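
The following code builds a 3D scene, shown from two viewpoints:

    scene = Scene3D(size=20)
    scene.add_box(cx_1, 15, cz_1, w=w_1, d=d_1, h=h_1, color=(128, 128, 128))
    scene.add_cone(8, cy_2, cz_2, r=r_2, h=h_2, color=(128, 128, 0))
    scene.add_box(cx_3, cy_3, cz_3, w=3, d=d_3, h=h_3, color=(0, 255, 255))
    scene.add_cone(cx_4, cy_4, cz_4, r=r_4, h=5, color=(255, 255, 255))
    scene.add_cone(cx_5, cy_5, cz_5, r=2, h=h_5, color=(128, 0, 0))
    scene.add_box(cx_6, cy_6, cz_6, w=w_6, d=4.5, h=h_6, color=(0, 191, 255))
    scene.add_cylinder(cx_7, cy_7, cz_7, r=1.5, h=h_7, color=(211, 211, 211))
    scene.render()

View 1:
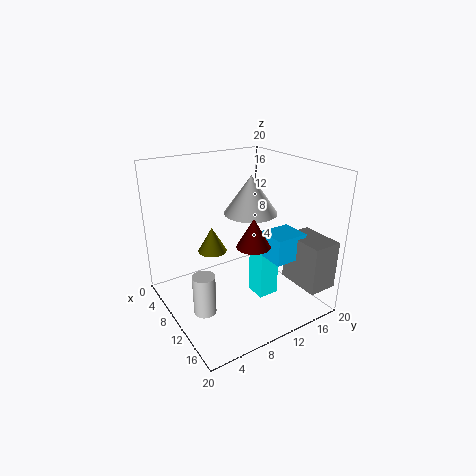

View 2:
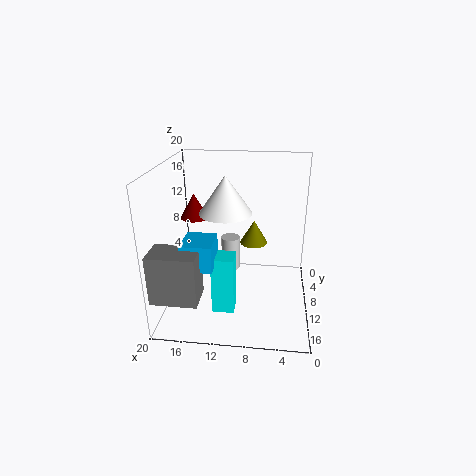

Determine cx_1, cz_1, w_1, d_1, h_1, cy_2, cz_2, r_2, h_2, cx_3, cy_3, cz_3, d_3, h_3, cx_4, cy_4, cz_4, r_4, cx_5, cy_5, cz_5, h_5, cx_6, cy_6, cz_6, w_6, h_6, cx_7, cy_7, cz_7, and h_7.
cx_1 = 14, cz_1 = 4.5, w_1 = 6, d_1 = 4, h_1 = 6.5, cy_2 = 7, cz_2 = 8, r_2 = 2, h_2 = 3.5, cx_3 = 10, cy_3 = 12, cz_3 = 1, d_3 = 3, h_3 = 8, cx_4 = 11.5, cy_4 = 11, cz_4 = 14, r_4 = 3.5, cx_5 = 16.5, cy_5 = 8, cz_5 = 12, h_5 = 3.5, cx_6 = 12.5, cy_6 = 12, cz_6 = 8, w_6 = 4, h_6 = 3.5, cx_7 = 12, cy_7 = 3.5, cz_7 = 1.5, h_7 = 5.5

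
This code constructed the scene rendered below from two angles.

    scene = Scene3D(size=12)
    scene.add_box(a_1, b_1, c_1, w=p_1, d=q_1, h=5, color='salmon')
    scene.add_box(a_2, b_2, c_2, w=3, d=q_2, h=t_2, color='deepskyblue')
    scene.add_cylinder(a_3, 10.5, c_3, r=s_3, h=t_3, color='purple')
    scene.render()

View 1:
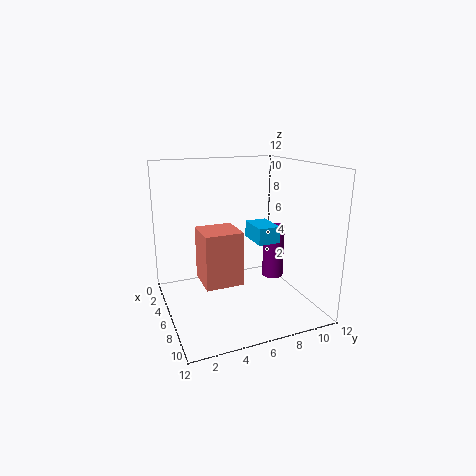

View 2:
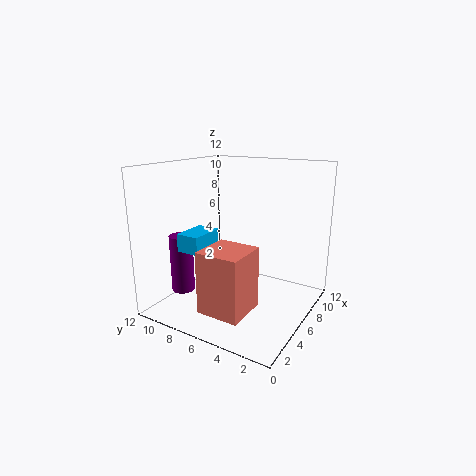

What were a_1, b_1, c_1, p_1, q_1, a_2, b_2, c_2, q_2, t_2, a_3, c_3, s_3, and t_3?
a_1 = 1.5
b_1 = 3.5
c_1 = 1
p_1 = 3.5
q_1 = 3.5
a_2 = 3
b_2 = 8
c_2 = 5
q_2 = 2
t_2 = 1.5
a_3 = 4
c_3 = 1
s_3 = 1
t_3 = 5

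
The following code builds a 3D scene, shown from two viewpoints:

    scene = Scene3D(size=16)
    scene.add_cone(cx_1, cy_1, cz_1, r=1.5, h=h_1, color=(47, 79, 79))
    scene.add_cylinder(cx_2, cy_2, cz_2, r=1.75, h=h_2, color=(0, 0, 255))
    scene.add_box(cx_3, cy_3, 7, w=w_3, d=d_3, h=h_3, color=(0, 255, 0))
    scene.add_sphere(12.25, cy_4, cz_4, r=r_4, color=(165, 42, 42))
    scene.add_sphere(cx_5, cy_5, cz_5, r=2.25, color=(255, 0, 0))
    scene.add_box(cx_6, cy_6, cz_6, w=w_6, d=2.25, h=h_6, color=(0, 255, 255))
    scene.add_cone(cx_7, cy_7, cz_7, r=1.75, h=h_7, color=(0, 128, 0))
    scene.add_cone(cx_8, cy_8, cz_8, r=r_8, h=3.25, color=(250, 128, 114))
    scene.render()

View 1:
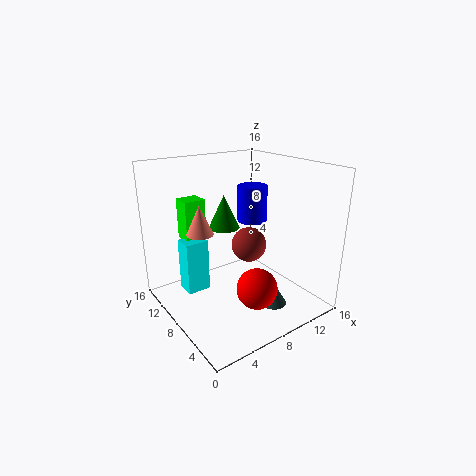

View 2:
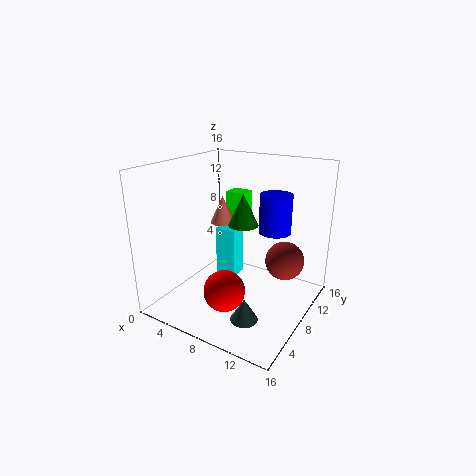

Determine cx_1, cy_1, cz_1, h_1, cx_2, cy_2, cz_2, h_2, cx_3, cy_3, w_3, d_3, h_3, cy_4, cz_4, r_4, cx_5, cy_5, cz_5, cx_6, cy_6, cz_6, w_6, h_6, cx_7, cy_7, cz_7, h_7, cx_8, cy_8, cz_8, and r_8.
cx_1 = 10.75, cy_1 = 4.75, cz_1 = 0.25, h_1 = 2.5, cx_2 = 11.5, cy_2 = 10, cz_2 = 8.75, h_2 = 4.25, cx_3 = 3.75, cy_3 = 12, w_3 = 2.5, d_3 = 2.25, h_3 = 4.75, cy_4 = 11.5, cz_4 = 4.75, r_4 = 2.25, cx_5 = 8.25, cy_5 = 4.75, cz_5 = 3, cx_6 = 3, cy_6 = 10.75, cz_6 = 1, w_6 = 2.75, h_6 = 6.25, cx_7 = 7.5, cy_7 = 10, cz_7 = 8.75, h_7 = 3.75, cx_8 = 4.5, cy_8 = 10.25, cz_8 = 8.5, r_8 = 1.5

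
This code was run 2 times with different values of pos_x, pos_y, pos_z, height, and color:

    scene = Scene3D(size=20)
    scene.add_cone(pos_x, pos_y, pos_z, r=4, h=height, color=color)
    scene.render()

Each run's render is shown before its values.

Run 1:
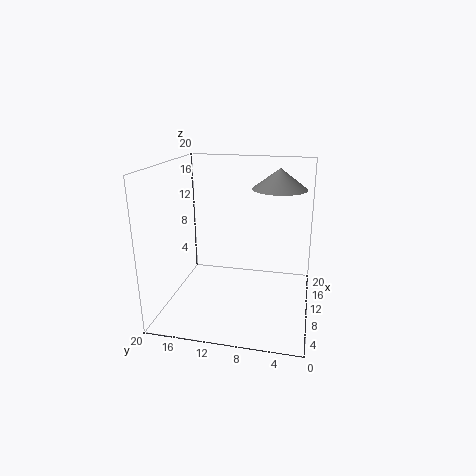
pos_x = 15, pos_y = 5, pos_z = 16, height = 3, color = 'gray'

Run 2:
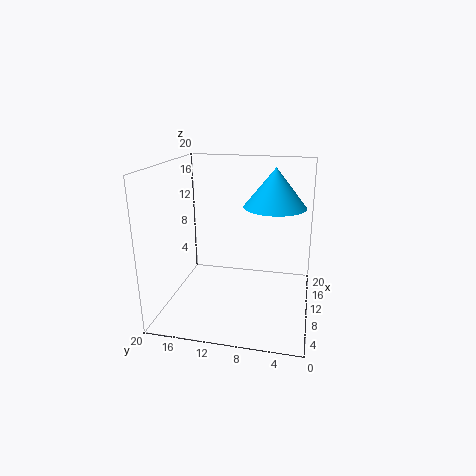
pos_x = 9, pos_y = 5, pos_z = 15, height = 5, color = 'deepskyblue'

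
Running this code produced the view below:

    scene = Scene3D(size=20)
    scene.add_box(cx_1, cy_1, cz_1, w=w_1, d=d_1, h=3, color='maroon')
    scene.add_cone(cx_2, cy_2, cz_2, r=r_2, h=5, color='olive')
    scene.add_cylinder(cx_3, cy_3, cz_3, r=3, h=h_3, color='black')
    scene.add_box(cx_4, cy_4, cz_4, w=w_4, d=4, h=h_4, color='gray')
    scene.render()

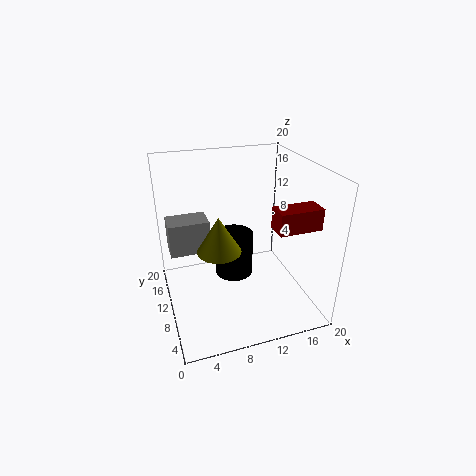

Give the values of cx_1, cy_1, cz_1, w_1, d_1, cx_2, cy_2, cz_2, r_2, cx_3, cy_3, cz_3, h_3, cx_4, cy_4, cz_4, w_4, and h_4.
cx_1 = 14
cy_1 = 5
cz_1 = 12
w_1 = 6
d_1 = 3
cx_2 = 7
cy_2 = 9
cz_2 = 9
r_2 = 3
cx_3 = 11
cy_3 = 15
cz_3 = 1
h_3 = 7
cx_4 = 1
cy_4 = 14
cz_4 = 6
w_4 = 6
h_4 = 5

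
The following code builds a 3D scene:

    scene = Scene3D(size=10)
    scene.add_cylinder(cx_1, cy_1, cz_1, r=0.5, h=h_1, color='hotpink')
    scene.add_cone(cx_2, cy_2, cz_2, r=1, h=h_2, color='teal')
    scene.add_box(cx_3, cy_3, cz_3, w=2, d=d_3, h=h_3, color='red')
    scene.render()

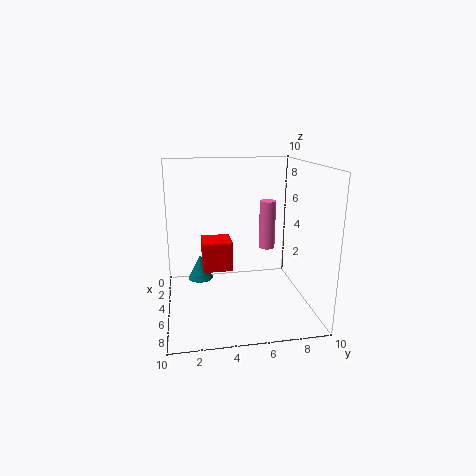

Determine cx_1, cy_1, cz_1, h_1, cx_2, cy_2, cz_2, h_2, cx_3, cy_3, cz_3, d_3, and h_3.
cx_1 = 7, cy_1 = 6.5, cz_1 = 5, h_1 = 3, cx_2 = 1.5, cy_2 = 2.5, cz_2 = 0.5, h_2 = 2, cx_3 = 4, cy_3 = 2.5, cz_3 = 3, d_3 = 2, h_3 = 2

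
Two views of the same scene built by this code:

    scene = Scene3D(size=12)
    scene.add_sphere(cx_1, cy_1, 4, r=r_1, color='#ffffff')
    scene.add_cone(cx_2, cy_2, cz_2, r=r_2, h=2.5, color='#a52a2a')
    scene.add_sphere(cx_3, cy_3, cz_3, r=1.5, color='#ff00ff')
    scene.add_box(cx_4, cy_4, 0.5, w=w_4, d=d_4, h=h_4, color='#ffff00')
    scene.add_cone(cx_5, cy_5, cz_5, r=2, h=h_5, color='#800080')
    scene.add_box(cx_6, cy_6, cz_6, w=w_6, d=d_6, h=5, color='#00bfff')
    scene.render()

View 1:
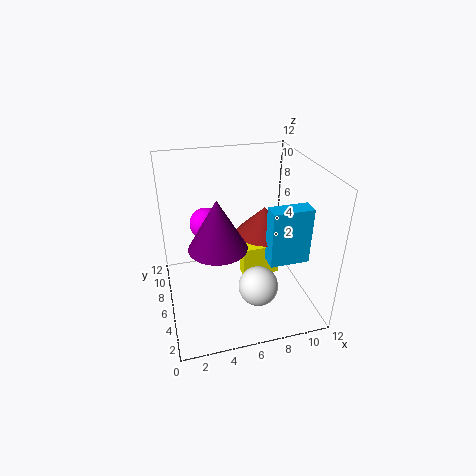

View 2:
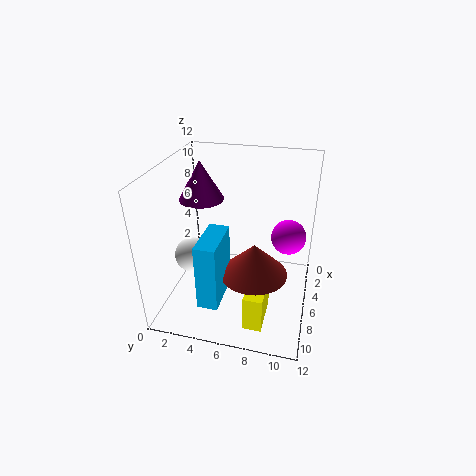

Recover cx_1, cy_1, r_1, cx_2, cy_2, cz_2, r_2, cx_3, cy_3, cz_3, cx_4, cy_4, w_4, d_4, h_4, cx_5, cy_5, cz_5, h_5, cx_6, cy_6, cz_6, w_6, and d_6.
cx_1 = 6.5; cy_1 = 2; r_1 = 1.5; cx_2 = 9; cy_2 = 8; cz_2 = 5; r_2 = 2.5; cx_3 = 4; cy_3 = 10; cz_3 = 5.5; cx_4 = 7; cy_4 = 7.5; w_4 = 3.5; d_4 = 1.5; h_4 = 3; cx_5 = 3.5; cy_5 = 2; cz_5 = 8; h_5 = 3.5; cx_6 = 8.5; cy_6 = 4.5; cz_6 = 3.5; w_6 = 3.5; d_6 = 1.5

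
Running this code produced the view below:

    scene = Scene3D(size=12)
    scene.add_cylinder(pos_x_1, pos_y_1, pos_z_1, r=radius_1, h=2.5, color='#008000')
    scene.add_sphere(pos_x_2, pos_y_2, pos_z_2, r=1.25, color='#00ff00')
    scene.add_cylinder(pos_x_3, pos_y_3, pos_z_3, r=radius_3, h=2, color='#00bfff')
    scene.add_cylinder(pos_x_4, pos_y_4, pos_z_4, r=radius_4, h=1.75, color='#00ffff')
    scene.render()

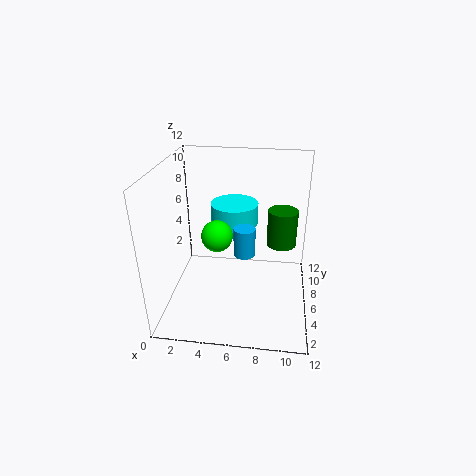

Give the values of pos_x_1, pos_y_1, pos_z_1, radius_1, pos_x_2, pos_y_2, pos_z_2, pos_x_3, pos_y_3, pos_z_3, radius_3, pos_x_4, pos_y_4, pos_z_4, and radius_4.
pos_x_1 = 9.5
pos_y_1 = 2.5
pos_z_1 = 7.75
radius_1 = 1
pos_x_2 = 4.5
pos_y_2 = 4.75
pos_z_2 = 6.75
pos_x_3 = 7
pos_y_3 = 2
pos_z_3 = 7
radius_3 = 0.75
pos_x_4 = 5.5
pos_y_4 = 7.5
pos_z_4 = 6.75
radius_4 = 2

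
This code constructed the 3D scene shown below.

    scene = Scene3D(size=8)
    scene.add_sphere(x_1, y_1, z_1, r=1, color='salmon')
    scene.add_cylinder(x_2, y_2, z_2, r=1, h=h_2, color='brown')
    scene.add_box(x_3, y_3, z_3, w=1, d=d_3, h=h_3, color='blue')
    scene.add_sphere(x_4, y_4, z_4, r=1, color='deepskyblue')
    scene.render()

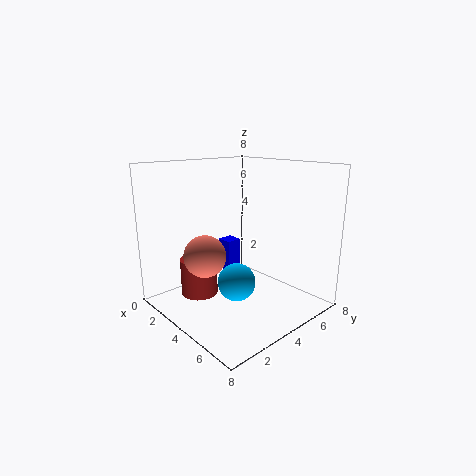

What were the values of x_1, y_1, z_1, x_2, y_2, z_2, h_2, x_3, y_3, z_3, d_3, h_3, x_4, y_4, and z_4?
x_1 = 5; y_1 = 1; z_1 = 4; x_2 = 3; y_2 = 2; z_2 = 1; h_2 = 2; x_3 = 1; y_3 = 5; z_3 = 1; d_3 = 1; h_3 = 2; x_4 = 5; y_4 = 3; z_4 = 2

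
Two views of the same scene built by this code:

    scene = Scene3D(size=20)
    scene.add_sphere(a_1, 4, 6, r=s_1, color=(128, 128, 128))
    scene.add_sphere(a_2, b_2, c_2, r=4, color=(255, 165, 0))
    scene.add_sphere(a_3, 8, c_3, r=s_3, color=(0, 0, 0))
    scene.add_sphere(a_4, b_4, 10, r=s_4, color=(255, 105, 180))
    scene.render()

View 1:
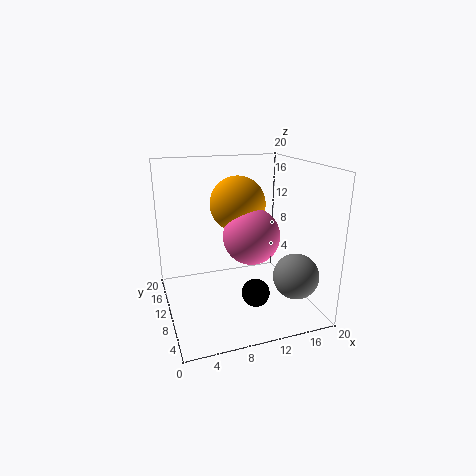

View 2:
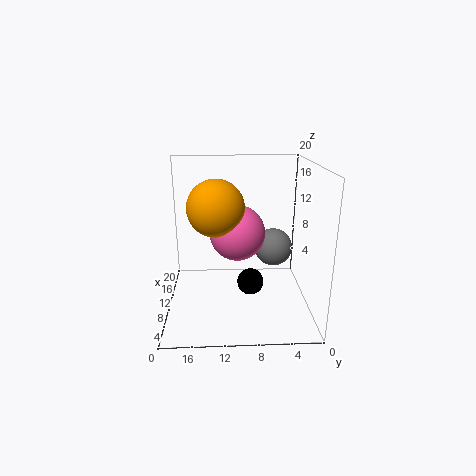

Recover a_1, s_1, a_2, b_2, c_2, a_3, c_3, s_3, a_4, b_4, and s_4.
a_1 = 16, s_1 = 3, a_2 = 11, b_2 = 13, c_2 = 14, a_3 = 12, c_3 = 2, s_3 = 2, a_4 = 12, b_4 = 10, s_4 = 4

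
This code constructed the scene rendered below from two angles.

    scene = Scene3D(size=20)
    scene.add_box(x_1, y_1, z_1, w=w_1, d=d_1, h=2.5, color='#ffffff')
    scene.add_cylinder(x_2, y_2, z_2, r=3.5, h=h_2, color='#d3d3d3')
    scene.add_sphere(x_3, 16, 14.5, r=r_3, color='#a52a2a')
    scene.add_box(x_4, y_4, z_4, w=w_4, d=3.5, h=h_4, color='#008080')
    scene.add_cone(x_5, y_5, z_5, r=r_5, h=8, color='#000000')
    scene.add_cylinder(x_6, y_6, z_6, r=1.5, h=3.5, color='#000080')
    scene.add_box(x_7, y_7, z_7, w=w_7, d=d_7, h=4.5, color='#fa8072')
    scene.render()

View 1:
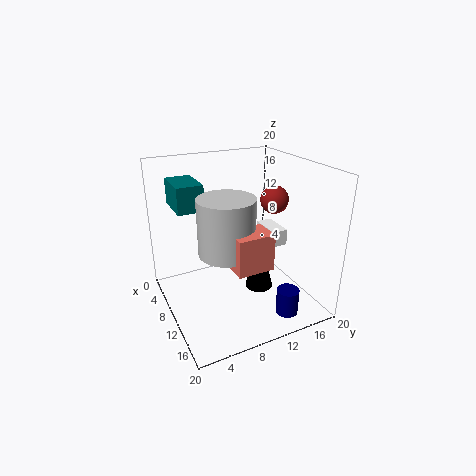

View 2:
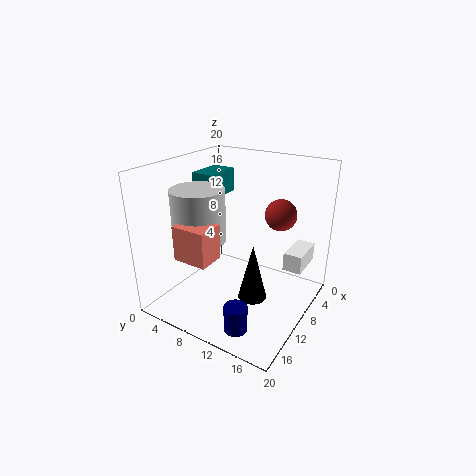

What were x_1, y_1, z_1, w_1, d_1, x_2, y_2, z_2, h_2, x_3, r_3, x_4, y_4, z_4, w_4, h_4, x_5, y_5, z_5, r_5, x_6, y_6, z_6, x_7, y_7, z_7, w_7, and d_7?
x_1 = 4; y_1 = 16.5; z_1 = 6.5; w_1 = 5; d_1 = 2.5; x_2 = 14; y_2 = 6.5; z_2 = 10.5; h_2 = 7; x_3 = 9.5; r_3 = 2; x_4 = 4; y_4 = 2; z_4 = 14.5; w_4 = 5.5; h_4 = 3.5; x_5 = 11; y_5 = 13; z_5 = 2; r_5 = 2; x_6 = 17; y_6 = 14; z_6 = 1; x_7 = 15; y_7 = 6; z_7 = 9.5; w_7 = 3.5; d_7 = 4.5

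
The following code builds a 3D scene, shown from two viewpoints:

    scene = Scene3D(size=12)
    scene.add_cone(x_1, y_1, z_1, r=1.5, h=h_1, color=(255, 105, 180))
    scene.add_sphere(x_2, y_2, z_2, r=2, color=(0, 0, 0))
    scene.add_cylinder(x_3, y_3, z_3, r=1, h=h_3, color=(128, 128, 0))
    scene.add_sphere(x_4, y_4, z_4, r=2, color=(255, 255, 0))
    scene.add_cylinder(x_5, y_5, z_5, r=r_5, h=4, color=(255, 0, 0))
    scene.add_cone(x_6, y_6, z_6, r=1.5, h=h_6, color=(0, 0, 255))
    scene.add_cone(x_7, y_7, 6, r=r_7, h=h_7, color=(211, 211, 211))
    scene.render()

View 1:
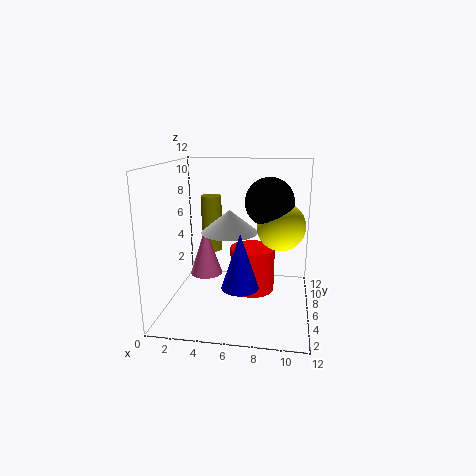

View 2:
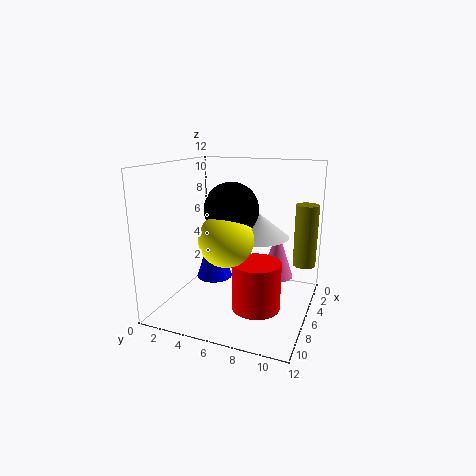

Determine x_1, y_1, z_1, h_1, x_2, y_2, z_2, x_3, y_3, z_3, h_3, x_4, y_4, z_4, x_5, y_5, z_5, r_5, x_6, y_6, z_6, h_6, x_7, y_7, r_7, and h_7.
x_1 = 2.5, y_1 = 8.5, z_1 = 1.5, h_1 = 4.5, x_2 = 8.5, y_2 = 6.5, z_2 = 9, x_3 = 2.5, y_3 = 11, z_3 = 3, h_3 = 5.5, x_4 = 9.5, y_4 = 6.5, z_4 = 7, x_5 = 7, y_5 = 8, z_5 = 0.5, r_5 = 2, x_6 = 6.5, y_6 = 4, z_6 = 2.5, h_6 = 4.5, x_7 = 5, y_7 = 7.5, r_7 = 2.5, h_7 = 2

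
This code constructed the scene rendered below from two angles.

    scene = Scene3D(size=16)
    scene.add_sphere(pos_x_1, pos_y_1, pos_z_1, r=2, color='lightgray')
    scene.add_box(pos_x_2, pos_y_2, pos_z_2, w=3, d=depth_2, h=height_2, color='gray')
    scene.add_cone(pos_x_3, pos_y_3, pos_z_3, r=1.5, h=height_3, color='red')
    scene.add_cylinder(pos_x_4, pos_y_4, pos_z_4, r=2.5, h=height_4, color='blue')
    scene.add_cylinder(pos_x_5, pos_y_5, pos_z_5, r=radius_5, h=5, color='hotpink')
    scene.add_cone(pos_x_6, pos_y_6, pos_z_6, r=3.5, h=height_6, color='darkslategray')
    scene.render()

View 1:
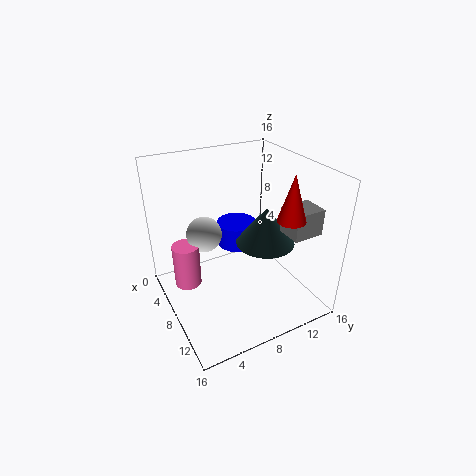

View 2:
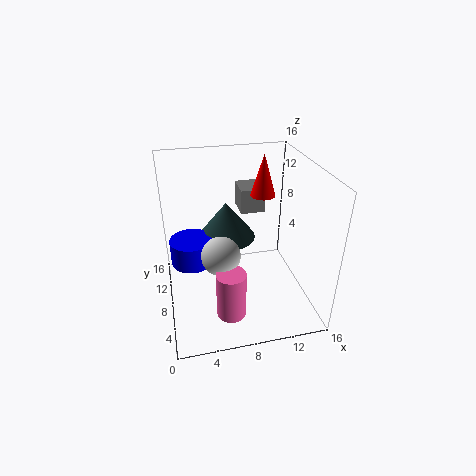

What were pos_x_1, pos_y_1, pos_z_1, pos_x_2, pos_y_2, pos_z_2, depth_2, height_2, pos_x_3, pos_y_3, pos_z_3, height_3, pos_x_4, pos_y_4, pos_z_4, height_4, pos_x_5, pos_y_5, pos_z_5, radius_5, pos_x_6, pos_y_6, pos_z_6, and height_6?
pos_x_1 = 5.5; pos_y_1 = 5; pos_z_1 = 8; pos_x_2 = 9.5; pos_y_2 = 12.5; pos_z_2 = 8.5; depth_2 = 3.5; height_2 = 3; pos_x_3 = 12; pos_y_3 = 12; pos_z_3 = 11; height_3 = 5; pos_x_4 = 3; pos_y_4 = 10.5; pos_z_4 = 4; height_4 = 3; pos_x_5 = 6; pos_y_5 = 2.5; pos_z_5 = 2.5; radius_5 = 1.5; pos_x_6 = 7.5; pos_y_6 = 12; pos_z_6 = 6; height_6 = 4.5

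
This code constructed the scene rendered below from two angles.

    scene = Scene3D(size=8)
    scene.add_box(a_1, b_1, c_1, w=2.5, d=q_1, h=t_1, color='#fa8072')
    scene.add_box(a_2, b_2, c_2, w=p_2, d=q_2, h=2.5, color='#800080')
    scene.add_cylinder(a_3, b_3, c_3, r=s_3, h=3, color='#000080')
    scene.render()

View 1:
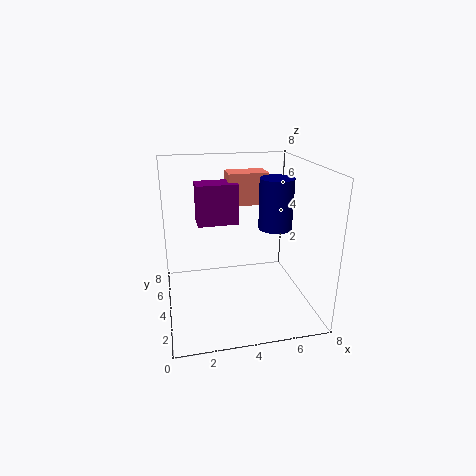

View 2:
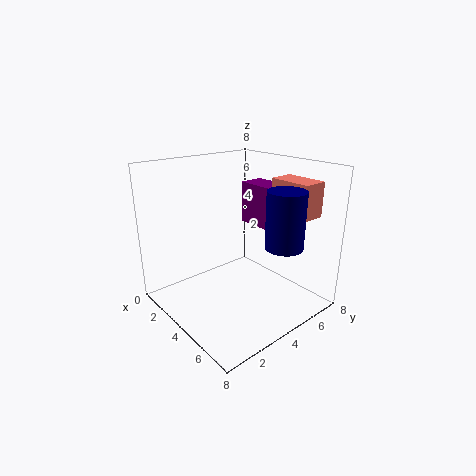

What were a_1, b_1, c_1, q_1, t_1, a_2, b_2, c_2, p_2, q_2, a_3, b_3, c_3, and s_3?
a_1 = 4; b_1 = 6.5; c_1 = 5; q_1 = 1.5; t_1 = 2; a_2 = 2; b_2 = 6; c_2 = 4; p_2 = 2.5; q_2 = 1.5; a_3 = 6.5; b_3 = 5; c_3 = 4; s_3 = 1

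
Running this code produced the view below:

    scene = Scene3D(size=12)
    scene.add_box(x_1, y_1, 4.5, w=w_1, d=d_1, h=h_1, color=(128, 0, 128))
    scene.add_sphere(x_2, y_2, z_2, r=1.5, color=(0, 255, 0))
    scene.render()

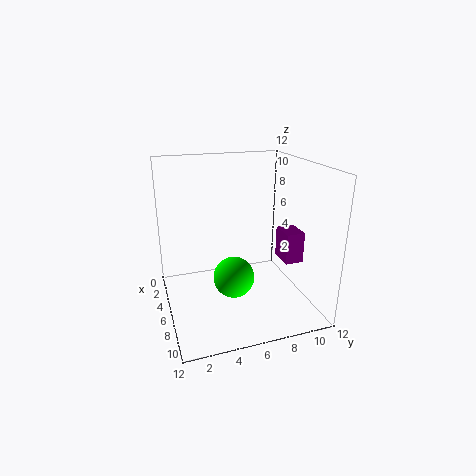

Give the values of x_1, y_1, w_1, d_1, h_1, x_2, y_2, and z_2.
x_1 = 7; y_1 = 9; w_1 = 2; d_1 = 1.5; h_1 = 2.5; x_2 = 9.5; y_2 = 4.5; z_2 = 4.5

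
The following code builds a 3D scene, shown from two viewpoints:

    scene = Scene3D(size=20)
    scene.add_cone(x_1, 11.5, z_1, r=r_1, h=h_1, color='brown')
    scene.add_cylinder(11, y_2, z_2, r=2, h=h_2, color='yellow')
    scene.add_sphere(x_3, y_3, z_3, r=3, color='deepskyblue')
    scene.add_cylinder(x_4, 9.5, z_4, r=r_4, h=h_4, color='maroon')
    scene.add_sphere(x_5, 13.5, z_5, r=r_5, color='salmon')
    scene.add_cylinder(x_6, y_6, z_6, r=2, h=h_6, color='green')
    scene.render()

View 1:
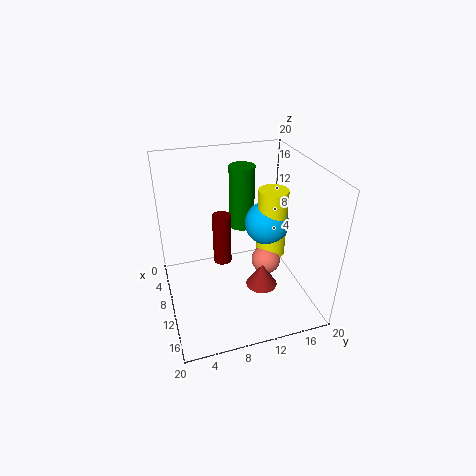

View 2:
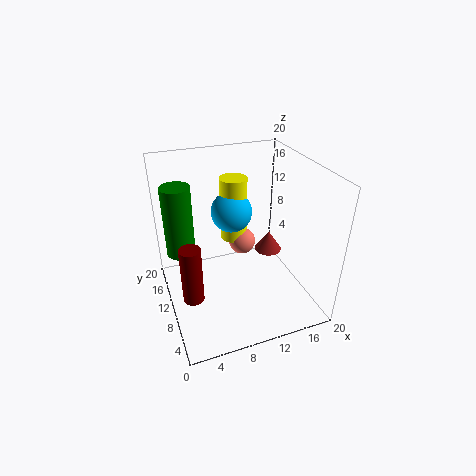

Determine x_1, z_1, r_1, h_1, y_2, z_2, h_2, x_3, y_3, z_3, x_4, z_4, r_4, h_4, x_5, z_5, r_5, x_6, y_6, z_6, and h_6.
x_1 = 15.5, z_1 = 6, r_1 = 2, h_1 = 3, y_2 = 14.5, z_2 = 7.5, h_2 = 9.5, x_3 = 10.5, y_3 = 14, z_3 = 12, x_4 = 3, z_4 = 1.5, r_4 = 1.5, h_4 = 8.5, x_5 = 12, z_5 = 7, r_5 = 2, x_6 = 2.5, y_6 = 13, z_6 = 7.5, h_6 = 10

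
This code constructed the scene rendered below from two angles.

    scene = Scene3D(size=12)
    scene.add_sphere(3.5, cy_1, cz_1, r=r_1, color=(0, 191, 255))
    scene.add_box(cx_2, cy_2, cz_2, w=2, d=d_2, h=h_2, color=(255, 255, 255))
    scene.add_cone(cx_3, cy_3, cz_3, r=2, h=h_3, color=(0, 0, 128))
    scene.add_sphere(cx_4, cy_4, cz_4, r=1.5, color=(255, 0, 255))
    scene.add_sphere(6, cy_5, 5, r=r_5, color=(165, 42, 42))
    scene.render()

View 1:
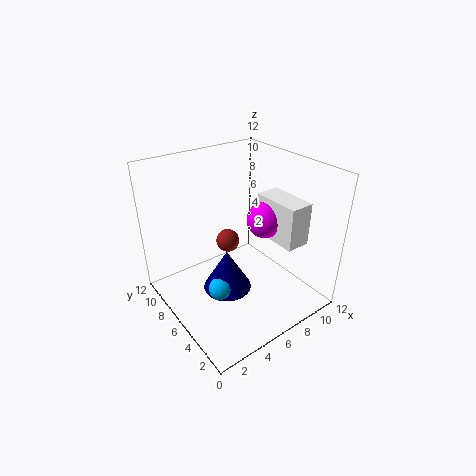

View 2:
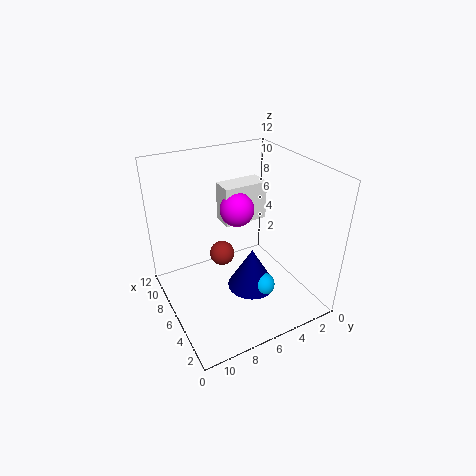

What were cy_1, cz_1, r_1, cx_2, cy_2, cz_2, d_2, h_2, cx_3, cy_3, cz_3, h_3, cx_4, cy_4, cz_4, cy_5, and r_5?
cy_1 = 5, cz_1 = 2.5, r_1 = 1, cx_2 = 8, cy_2 = 2, cz_2 = 6, d_2 = 4, h_2 = 3.5, cx_3 = 4.5, cy_3 = 5.5, cz_3 = 2, h_3 = 3.5, cx_4 = 8, cy_4 = 5, cz_4 = 7.5, cy_5 = 7.5, r_5 = 1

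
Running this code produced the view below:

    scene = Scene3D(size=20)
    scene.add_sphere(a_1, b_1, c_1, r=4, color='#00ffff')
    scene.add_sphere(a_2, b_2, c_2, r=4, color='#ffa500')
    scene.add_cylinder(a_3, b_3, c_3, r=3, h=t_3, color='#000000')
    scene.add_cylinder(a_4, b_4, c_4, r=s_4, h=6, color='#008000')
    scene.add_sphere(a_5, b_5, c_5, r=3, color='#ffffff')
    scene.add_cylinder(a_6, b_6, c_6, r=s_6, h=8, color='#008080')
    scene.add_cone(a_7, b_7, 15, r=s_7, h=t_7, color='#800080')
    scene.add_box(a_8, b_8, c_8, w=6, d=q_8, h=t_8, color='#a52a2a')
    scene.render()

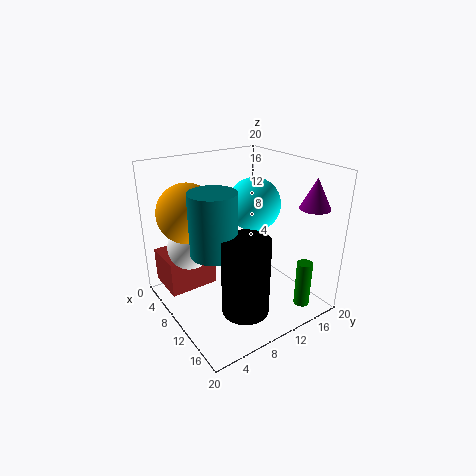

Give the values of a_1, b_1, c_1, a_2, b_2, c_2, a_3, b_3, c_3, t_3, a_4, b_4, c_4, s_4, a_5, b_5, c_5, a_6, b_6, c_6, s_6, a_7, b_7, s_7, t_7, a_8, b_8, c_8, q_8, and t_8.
a_1 = 7; b_1 = 15; c_1 = 13; a_2 = 7; b_2 = 4; c_2 = 14; a_3 = 16; b_3 = 7; c_3 = 3; t_3 = 10; a_4 = 19; b_4 = 14; c_4 = 3; s_4 = 1; a_5 = 7; b_5 = 4; c_5 = 9; a_6 = 12; b_6 = 5; c_6 = 10; s_6 = 3; a_7 = 17; b_7 = 17; s_7 = 2; t_7 = 4; a_8 = 1; b_8 = 1; c_8 = 2; q_8 = 7; t_8 = 5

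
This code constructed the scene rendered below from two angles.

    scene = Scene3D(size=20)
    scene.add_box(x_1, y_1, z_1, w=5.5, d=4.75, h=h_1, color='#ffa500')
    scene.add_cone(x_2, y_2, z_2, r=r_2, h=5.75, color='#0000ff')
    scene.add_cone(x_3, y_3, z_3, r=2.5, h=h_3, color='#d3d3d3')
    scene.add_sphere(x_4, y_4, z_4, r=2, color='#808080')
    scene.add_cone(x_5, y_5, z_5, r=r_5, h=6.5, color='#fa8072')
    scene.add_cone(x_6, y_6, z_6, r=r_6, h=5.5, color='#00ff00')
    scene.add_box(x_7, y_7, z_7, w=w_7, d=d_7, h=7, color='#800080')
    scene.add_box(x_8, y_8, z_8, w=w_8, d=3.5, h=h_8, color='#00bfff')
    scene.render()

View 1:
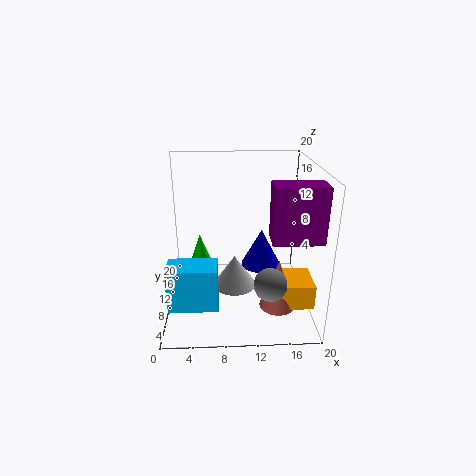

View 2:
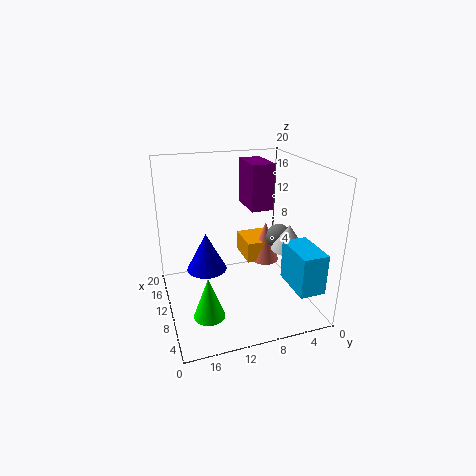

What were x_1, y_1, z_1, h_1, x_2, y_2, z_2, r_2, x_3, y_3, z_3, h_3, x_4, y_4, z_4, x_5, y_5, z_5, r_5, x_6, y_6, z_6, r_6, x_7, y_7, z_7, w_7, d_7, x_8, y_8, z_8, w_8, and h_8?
x_1 = 13.75; y_1 = 2.25; z_1 = 3.5; h_1 = 3.25; x_2 = 13.75; y_2 = 13.75; z_2 = 3.75; r_2 = 3; x_3 = 9.25; y_3 = 2.5; z_3 = 7.5; h_3 = 3.75; x_4 = 13.5; y_4 = 2; z_4 = 7.5; x_5 = 14.75; y_5 = 3.75; z_5 = 3.25; r_5 = 2.25; x_6 = 4.25; y_6 = 15.75; z_6 = 2.5; r_6 = 2; x_7 = 13.75; y_7 = 3; z_7 = 12; w_7 = 6.25; d_7 = 3.5; x_8 = 1.25; y_8 = 1; z_8 = 4.5; w_8 = 6; h_8 = 5.5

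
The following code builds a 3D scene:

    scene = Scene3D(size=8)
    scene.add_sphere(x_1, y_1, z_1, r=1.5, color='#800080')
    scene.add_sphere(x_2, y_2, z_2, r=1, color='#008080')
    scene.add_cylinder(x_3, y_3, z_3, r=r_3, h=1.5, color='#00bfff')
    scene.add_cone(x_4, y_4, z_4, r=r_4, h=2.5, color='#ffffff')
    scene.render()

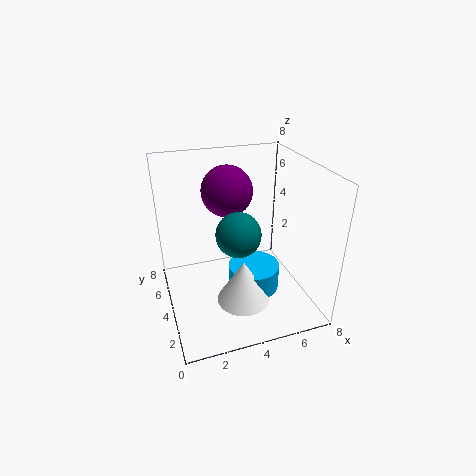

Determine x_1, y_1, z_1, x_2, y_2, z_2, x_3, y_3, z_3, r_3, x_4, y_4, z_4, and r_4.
x_1 = 4; y_1 = 6; z_1 = 6; x_2 = 3; y_2 = 1; z_2 = 6; x_3 = 5; y_3 = 4; z_3 = 0.5; r_3 = 1.5; x_4 = 4; y_4 = 3; z_4 = 0.5; r_4 = 1.5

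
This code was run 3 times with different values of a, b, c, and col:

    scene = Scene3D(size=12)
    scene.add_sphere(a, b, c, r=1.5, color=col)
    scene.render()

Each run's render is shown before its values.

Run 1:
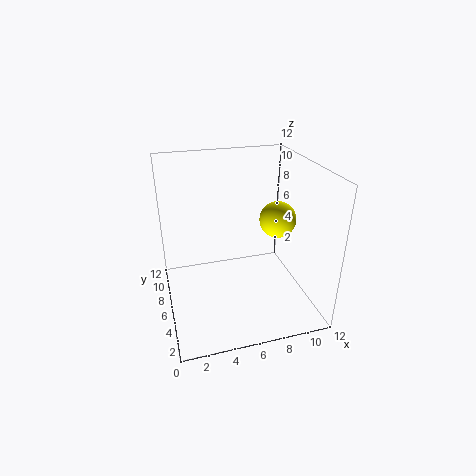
a = 9.25, b = 5.5, c = 7.5, col = 'yellow'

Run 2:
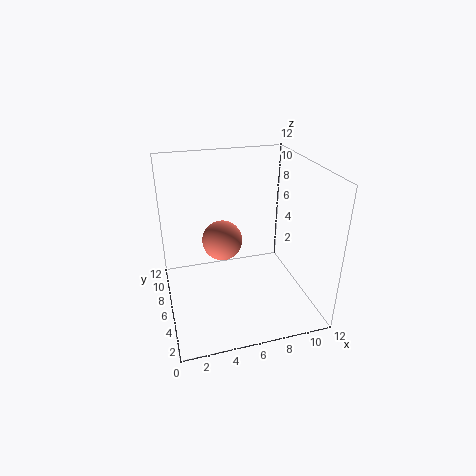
a = 4.25, b = 4.25, c = 7, col = 'salmon'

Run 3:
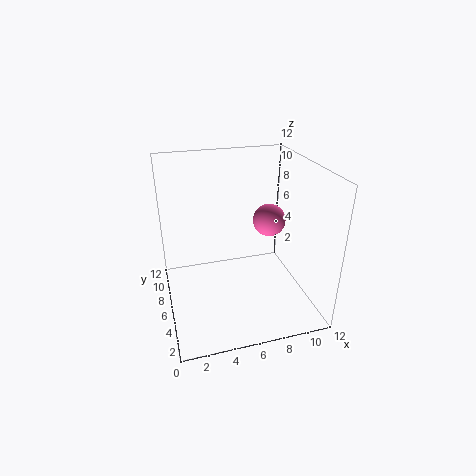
a = 9.75, b = 8.5, c = 6, col = 'hotpink'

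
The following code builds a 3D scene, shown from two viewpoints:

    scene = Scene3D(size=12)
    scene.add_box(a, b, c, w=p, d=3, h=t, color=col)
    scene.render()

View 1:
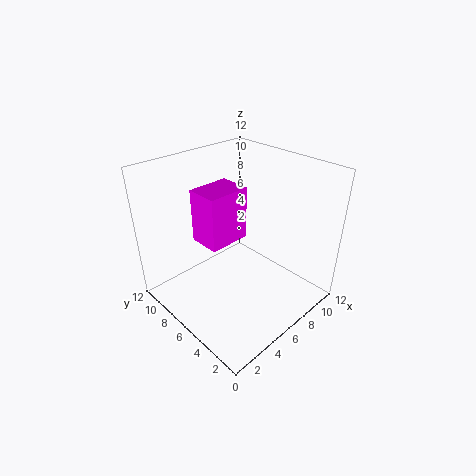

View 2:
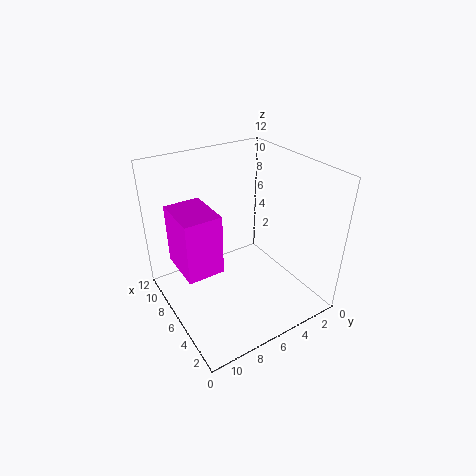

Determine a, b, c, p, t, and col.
a = 5; b = 8; c = 4; p = 4; t = 5; col = 'magenta'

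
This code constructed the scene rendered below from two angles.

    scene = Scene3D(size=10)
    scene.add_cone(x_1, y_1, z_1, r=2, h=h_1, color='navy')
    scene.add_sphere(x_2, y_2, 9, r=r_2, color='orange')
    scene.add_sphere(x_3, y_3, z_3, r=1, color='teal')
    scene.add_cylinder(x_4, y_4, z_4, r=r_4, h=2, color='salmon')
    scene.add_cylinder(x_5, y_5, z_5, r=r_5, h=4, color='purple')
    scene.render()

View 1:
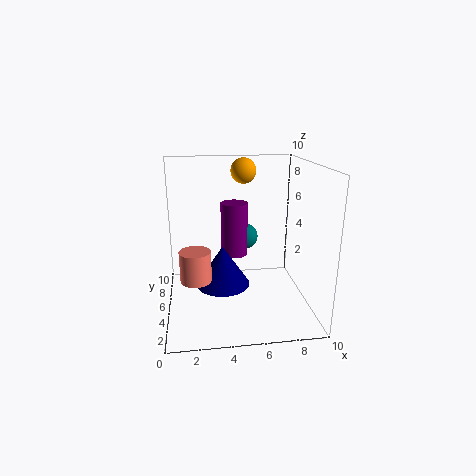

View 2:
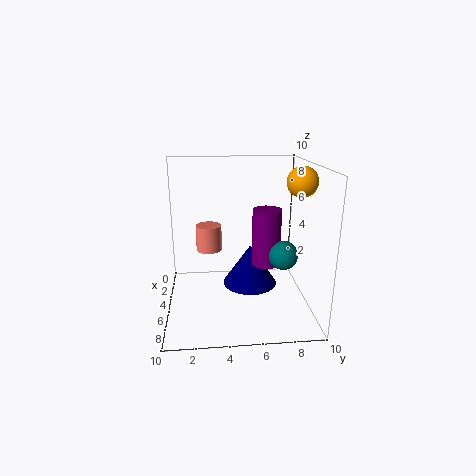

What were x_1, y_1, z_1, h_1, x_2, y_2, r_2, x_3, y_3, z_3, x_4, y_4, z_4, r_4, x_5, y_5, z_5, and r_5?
x_1 = 4; y_1 = 6; z_1 = 1; h_1 = 3; x_2 = 6; y_2 = 9; r_2 = 1; x_3 = 6; y_3 = 8; z_3 = 4; x_4 = 2; y_4 = 3; z_4 = 3; r_4 = 1; x_5 = 5; y_5 = 7; z_5 = 3; r_5 = 1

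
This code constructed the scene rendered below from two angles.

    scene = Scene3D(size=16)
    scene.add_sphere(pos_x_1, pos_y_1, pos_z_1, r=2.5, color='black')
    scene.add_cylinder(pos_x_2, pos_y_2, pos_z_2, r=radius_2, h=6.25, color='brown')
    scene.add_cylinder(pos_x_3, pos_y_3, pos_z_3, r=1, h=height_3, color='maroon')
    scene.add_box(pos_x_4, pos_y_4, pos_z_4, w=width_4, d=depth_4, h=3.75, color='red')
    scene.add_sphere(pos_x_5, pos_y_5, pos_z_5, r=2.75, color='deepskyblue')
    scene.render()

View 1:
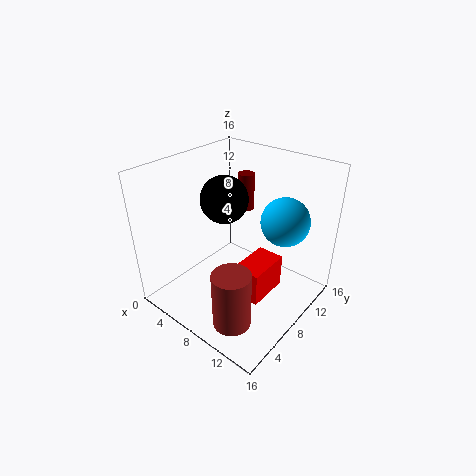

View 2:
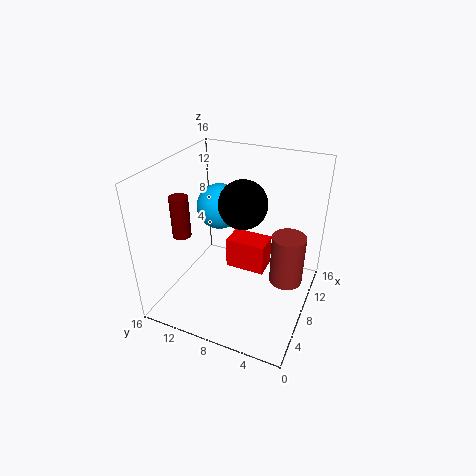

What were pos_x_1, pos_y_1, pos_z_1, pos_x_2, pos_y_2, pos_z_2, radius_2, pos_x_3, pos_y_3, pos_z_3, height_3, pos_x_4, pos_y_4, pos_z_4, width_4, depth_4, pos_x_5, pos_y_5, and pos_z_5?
pos_x_1 = 7, pos_y_1 = 7, pos_z_1 = 12.75, pos_x_2 = 11.25, pos_y_2 = 3, pos_z_2 = 1.25, radius_2 = 2, pos_x_3 = 5, pos_y_3 = 13.25, pos_z_3 = 8.75, height_3 = 4.5, pos_x_4 = 9.5, pos_y_4 = 5.5, pos_z_4 = 2.5, width_4 = 3, depth_4 = 4.75, pos_x_5 = 11.5, pos_y_5 = 12, pos_z_5 = 9.5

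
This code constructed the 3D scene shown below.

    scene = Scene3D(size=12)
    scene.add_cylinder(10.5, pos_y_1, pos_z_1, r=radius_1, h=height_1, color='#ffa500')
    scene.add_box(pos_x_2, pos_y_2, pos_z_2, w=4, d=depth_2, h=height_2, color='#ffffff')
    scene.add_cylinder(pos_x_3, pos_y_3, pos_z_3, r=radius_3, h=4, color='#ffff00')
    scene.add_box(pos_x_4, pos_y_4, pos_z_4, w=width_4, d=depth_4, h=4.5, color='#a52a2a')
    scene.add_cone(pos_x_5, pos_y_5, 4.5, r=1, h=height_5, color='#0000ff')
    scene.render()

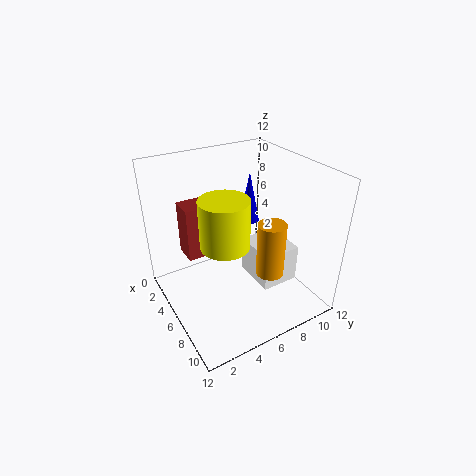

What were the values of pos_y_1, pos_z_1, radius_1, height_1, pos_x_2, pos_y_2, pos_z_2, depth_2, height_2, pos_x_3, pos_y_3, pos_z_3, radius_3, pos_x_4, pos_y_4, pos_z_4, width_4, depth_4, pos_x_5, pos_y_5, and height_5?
pos_y_1 = 6
pos_z_1 = 5.5
radius_1 = 1
height_1 = 4
pos_x_2 = 3.5
pos_y_2 = 8
pos_z_2 = 0.5
depth_2 = 3.5
height_2 = 3.5
pos_x_3 = 6.5
pos_y_3 = 4.5
pos_z_3 = 6
radius_3 = 2
pos_x_4 = 3
pos_y_4 = 2
pos_z_4 = 4.5
width_4 = 2
depth_4 = 2.5
pos_x_5 = 1.5
pos_y_5 = 10
height_5 = 5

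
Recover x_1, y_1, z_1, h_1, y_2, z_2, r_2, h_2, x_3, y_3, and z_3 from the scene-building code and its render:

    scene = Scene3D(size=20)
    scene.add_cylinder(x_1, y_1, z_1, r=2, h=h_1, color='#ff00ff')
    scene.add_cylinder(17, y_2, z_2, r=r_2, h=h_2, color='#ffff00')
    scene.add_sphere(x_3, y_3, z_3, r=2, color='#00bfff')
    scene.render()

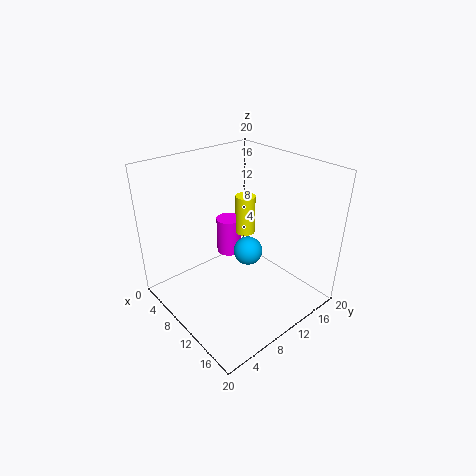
x_1 = 3
y_1 = 14
z_1 = 3
h_1 = 6
y_2 = 5
z_2 = 16
r_2 = 1
h_2 = 4
x_3 = 11
y_3 = 11
z_3 = 8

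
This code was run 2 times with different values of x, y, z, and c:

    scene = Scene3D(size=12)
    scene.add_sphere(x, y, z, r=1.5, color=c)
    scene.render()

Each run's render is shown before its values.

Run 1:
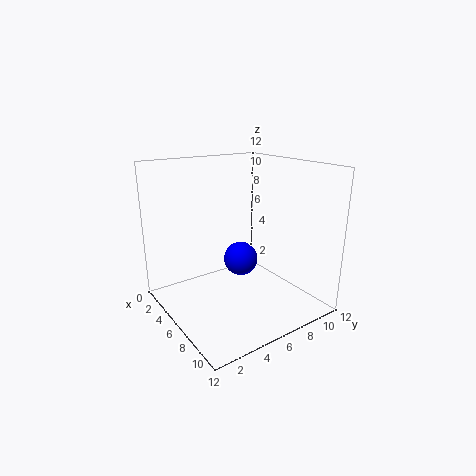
x = 5; y = 7; z = 3.5; c = 'blue'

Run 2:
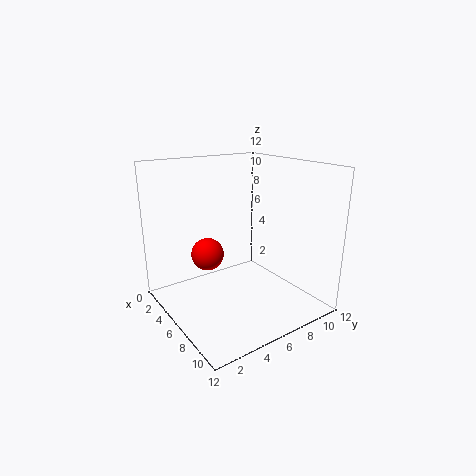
x = 2.5; y = 5; z = 3.5; c = 'red'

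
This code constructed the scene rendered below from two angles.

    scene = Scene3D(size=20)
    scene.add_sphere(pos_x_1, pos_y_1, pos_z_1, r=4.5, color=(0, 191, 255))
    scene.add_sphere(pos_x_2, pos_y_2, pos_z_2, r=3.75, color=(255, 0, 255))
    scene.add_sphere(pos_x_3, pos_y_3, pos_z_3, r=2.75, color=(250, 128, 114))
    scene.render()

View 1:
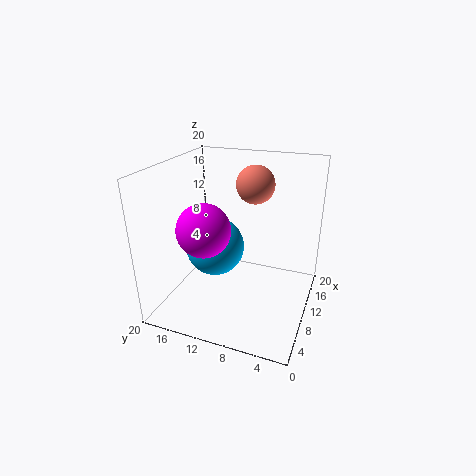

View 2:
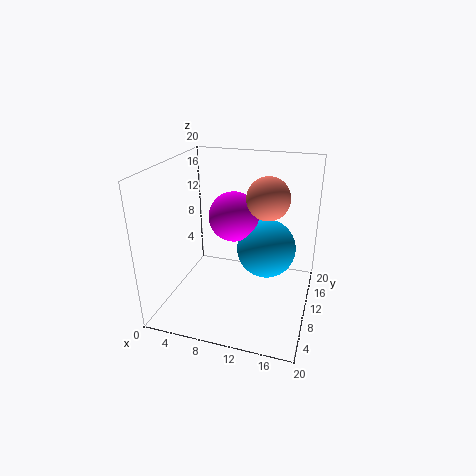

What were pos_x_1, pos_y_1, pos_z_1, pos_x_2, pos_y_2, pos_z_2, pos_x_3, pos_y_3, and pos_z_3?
pos_x_1 = 13; pos_y_1 = 15; pos_z_1 = 6.25; pos_x_2 = 8; pos_y_2 = 14.25; pos_z_2 = 11.25; pos_x_3 = 14.25; pos_y_3 = 9; pos_z_3 = 16.5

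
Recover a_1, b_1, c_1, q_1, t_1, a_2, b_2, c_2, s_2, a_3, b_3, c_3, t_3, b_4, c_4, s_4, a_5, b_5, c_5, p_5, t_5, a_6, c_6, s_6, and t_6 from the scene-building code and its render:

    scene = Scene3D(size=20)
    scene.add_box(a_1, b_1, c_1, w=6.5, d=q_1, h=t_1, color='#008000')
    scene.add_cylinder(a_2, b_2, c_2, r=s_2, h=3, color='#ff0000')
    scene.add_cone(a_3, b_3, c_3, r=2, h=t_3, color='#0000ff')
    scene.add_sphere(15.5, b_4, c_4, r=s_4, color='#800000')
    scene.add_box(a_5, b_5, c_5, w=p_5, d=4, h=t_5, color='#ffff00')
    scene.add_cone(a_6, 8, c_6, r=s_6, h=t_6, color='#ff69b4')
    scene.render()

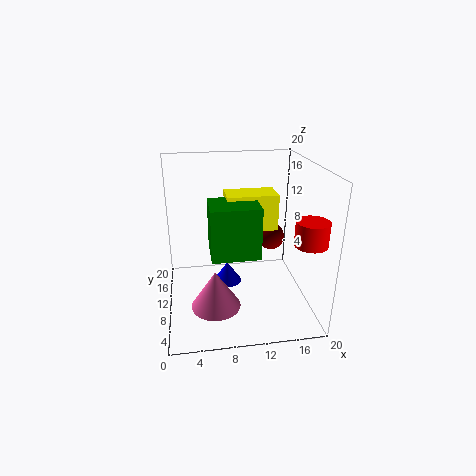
a_1 = 6; b_1 = 6; c_1 = 8.5; q_1 = 5.5; t_1 = 7; a_2 = 17.5; b_2 = 2.5; c_2 = 12; s_2 = 2; a_3 = 8.5; b_3 = 10.5; c_3 = 3; t_3 = 3; b_4 = 13; c_4 = 8.5; s_4 = 2; a_5 = 8.5; b_5 = 9.5; c_5 = 11; p_5 = 7; t_5 = 5; a_6 = 6.5; c_6 = 0.5; s_6 = 3.5; t_6 = 5.5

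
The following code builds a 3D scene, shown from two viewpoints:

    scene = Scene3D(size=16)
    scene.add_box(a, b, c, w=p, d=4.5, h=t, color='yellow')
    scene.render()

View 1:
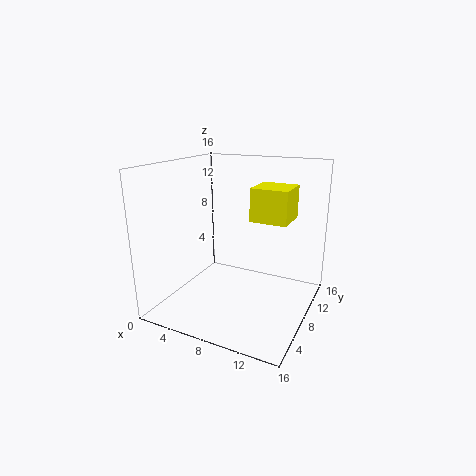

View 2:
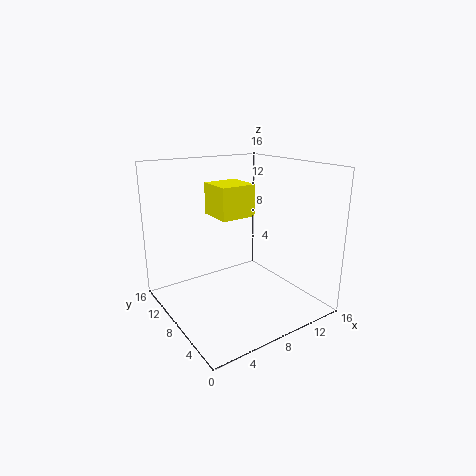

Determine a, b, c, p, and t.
a = 8; b = 11; c = 9; p = 4.5; t = 4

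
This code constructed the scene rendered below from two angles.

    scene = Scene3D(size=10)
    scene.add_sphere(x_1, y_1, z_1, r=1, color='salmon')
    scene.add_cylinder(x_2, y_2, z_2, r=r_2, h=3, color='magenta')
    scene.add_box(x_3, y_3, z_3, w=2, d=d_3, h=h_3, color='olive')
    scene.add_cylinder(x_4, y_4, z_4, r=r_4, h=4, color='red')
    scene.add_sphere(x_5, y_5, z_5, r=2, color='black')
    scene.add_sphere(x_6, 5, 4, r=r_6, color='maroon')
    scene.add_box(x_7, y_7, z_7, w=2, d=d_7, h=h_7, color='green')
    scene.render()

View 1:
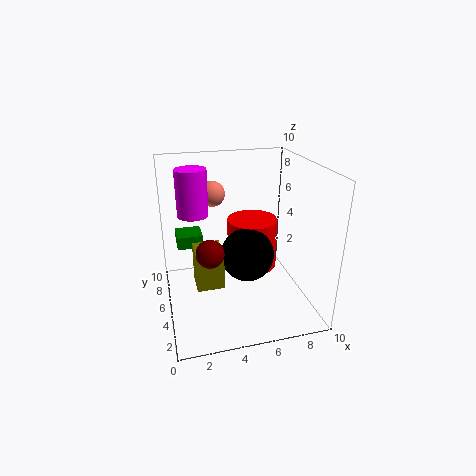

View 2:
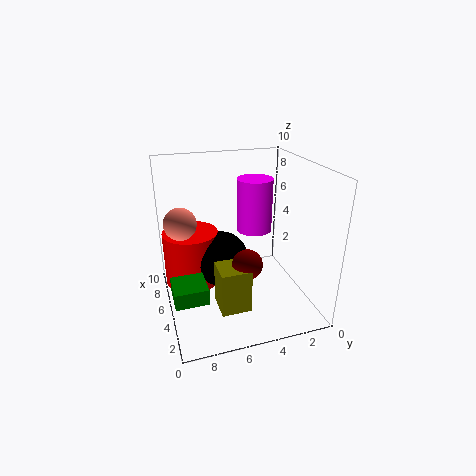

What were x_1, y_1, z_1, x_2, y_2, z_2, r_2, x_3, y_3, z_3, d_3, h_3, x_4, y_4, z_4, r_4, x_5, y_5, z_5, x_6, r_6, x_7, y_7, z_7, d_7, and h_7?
x_1 = 4
y_1 = 9
z_1 = 7
x_2 = 2
y_2 = 5
z_2 = 7
r_2 = 1
x_3 = 2
y_3 = 5
z_3 = 1
d_3 = 2
h_3 = 3
x_4 = 7
y_4 = 8
z_4 = 1
r_4 = 2
x_5 = 6
y_5 = 6
z_5 = 3
x_6 = 3
r_6 = 1
x_7 = 1
y_7 = 8
z_7 = 3
d_7 = 2
h_7 = 1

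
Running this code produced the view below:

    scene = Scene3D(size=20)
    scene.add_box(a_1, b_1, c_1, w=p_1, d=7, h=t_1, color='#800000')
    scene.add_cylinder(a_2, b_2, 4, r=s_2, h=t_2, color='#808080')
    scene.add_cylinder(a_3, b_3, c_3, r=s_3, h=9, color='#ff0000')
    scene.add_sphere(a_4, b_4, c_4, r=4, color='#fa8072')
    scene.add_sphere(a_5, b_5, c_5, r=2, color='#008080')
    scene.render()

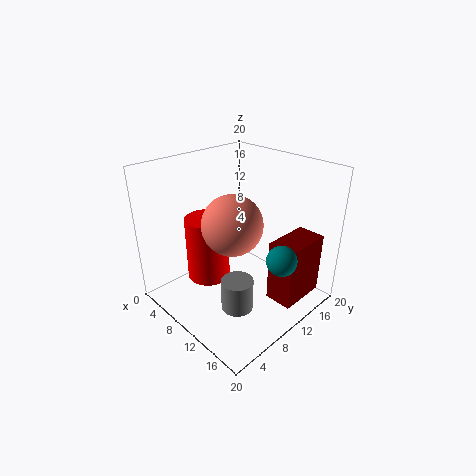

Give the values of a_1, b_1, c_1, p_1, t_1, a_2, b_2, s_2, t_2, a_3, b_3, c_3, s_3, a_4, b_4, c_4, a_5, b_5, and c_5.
a_1 = 14
b_1 = 12
c_1 = 1
p_1 = 4
t_1 = 9
a_2 = 15
b_2 = 5
s_2 = 2
t_2 = 4
a_3 = 7
b_3 = 7
c_3 = 4
s_3 = 3
a_4 = 11
b_4 = 8
c_4 = 13
a_5 = 17
b_5 = 11
c_5 = 9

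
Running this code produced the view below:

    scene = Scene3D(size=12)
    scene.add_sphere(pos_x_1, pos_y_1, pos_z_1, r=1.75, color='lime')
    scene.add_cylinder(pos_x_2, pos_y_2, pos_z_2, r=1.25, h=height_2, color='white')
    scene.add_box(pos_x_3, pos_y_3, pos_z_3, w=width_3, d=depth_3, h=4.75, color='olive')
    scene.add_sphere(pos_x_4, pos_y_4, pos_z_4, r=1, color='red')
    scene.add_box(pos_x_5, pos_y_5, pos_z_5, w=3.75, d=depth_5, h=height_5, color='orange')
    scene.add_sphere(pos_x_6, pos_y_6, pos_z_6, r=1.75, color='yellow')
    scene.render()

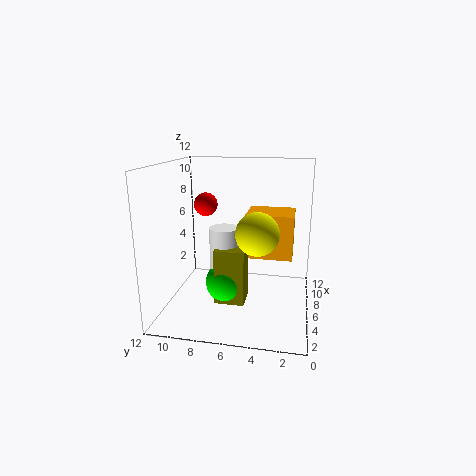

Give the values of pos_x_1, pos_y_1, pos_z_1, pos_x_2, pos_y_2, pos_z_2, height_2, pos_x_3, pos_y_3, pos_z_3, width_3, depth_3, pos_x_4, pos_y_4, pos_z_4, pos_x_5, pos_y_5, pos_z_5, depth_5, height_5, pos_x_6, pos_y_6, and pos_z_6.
pos_x_1 = 5.75
pos_y_1 = 7
pos_z_1 = 2
pos_x_2 = 6.25
pos_y_2 = 7.25
pos_z_2 = 1
height_2 = 5.75
pos_x_3 = 4.5
pos_y_3 = 5.25
pos_z_3 = 0.5
width_3 = 2.25
depth_3 = 2.5
pos_x_4 = 7
pos_y_4 = 9
pos_z_4 = 8.5
pos_x_5 = 7.75
pos_y_5 = 1.5
pos_z_5 = 3.5
depth_5 = 4.25
height_5 = 4
pos_x_6 = 5
pos_y_6 = 4.25
pos_z_6 = 6.75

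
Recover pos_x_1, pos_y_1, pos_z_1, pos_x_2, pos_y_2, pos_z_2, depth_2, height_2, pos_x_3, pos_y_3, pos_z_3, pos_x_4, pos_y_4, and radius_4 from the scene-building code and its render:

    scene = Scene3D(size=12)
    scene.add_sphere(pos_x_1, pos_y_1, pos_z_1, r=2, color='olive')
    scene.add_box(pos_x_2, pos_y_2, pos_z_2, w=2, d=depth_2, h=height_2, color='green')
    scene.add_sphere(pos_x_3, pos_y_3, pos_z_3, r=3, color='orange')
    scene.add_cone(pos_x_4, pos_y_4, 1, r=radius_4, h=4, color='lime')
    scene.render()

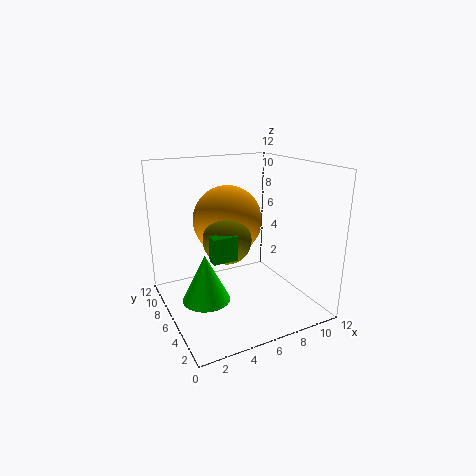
pos_x_1 = 5
pos_y_1 = 6
pos_z_1 = 6
pos_x_2 = 3
pos_y_2 = 4
pos_z_2 = 5
depth_2 = 1
height_2 = 2
pos_x_3 = 6
pos_y_3 = 8
pos_z_3 = 7
pos_x_4 = 3
pos_y_4 = 6
radius_4 = 2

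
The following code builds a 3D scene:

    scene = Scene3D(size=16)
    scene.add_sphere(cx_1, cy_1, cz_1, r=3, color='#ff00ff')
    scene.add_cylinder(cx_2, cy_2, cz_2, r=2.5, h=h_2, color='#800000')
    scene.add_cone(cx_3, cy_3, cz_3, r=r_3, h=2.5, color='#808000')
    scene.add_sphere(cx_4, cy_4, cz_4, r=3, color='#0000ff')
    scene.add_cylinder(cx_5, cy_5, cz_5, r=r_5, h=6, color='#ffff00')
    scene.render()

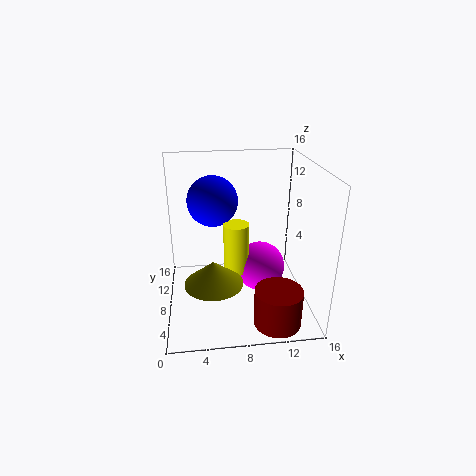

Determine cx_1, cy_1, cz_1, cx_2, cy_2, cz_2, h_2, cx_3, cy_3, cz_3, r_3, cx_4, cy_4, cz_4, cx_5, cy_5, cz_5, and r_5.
cx_1 = 11; cy_1 = 10; cz_1 = 3; cx_2 = 11.5; cy_2 = 2.5; cz_2 = 0.5; h_2 = 4; cx_3 = 5; cy_3 = 4; cz_3 = 5; r_3 = 3; cx_4 = 5.5; cy_4 = 12; cz_4 = 11; cx_5 = 8; cy_5 = 9.5; cz_5 = 3; r_5 = 1.5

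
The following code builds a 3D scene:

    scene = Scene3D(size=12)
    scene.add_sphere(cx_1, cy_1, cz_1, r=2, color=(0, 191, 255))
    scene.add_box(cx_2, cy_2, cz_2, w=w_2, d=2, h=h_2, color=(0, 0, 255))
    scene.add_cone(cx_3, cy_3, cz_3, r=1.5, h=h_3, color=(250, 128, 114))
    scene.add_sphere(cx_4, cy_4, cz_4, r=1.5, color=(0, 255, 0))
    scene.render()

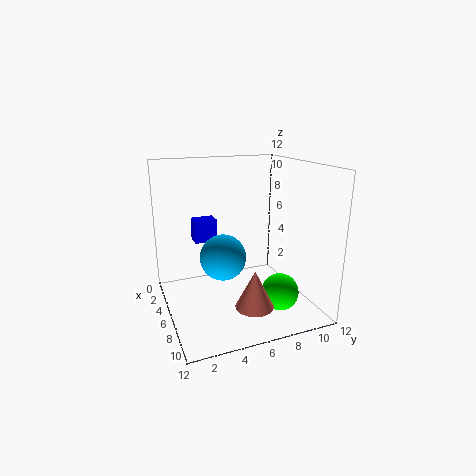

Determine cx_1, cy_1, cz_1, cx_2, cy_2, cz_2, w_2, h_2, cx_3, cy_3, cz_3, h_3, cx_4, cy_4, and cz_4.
cx_1 = 5
cy_1 = 5
cz_1 = 4
cx_2 = 2
cy_2 = 3
cz_2 = 5
w_2 = 1.5
h_2 = 2
cx_3 = 9.5
cy_3 = 6
cz_3 = 1.5
h_3 = 3
cx_4 = 9
cy_4 = 8.5
cz_4 = 2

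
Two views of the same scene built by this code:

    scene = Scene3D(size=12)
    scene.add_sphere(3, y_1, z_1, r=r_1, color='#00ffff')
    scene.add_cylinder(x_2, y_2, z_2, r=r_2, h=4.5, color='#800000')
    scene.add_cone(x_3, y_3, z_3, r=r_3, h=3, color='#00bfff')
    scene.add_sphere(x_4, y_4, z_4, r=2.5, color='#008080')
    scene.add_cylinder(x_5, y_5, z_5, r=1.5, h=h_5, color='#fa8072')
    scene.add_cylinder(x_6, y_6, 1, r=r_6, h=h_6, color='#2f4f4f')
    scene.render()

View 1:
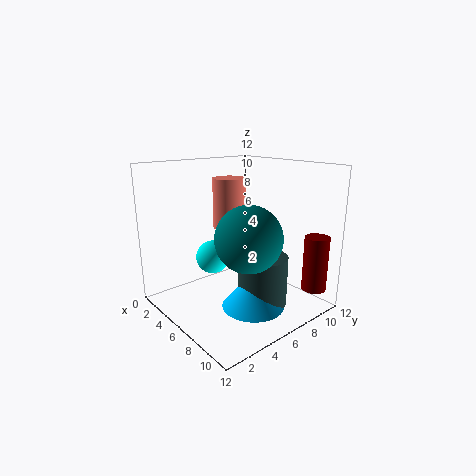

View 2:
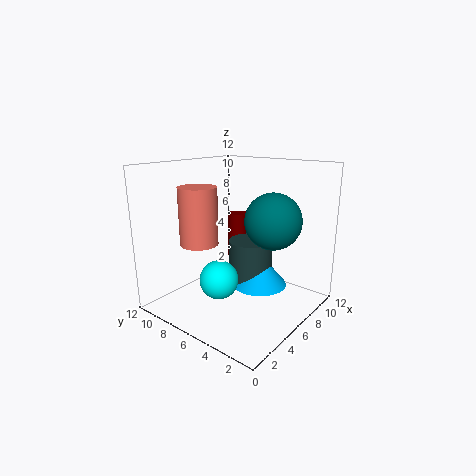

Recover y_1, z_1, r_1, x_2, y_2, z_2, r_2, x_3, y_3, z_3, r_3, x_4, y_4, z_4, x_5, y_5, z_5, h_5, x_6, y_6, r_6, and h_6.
y_1 = 5.5
z_1 = 3.5
r_1 = 1.5
x_2 = 11
y_2 = 10
z_2 = 2
r_2 = 1
x_3 = 8.5
y_3 = 5.5
z_3 = 1
r_3 = 2.5
x_4 = 9
y_4 = 4.5
z_4 = 7
x_5 = 3
y_5 = 7.5
z_5 = 6
h_5 = 4.5
x_6 = 8.5
y_6 = 6.5
r_6 = 2
h_6 = 4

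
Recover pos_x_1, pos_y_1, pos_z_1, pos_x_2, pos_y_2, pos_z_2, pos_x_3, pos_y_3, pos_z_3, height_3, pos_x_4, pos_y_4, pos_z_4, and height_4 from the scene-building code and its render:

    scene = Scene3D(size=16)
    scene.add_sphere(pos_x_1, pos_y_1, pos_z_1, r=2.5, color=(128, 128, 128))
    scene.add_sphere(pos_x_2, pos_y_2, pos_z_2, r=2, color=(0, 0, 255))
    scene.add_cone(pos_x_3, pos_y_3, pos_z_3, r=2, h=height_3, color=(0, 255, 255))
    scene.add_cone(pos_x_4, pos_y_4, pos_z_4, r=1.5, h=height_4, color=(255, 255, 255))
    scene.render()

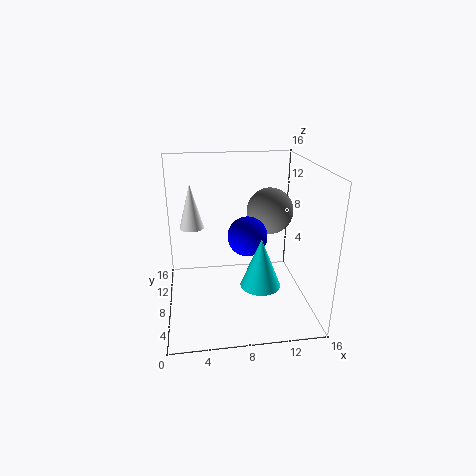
pos_x_1 = 11.5
pos_y_1 = 8
pos_z_1 = 11
pos_x_2 = 8.5
pos_y_2 = 5
pos_z_2 = 9.5
pos_x_3 = 9.5
pos_y_3 = 3
pos_z_3 = 5
height_3 = 5
pos_x_4 = 3
pos_y_4 = 13
pos_z_4 = 7.5
height_4 = 5.5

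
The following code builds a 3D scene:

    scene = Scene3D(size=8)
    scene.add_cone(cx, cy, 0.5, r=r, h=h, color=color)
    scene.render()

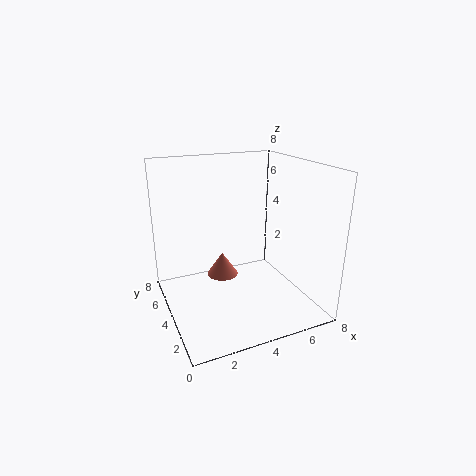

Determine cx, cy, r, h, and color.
cx = 4
cy = 6.5
r = 1
h = 1.5
color = 'salmon'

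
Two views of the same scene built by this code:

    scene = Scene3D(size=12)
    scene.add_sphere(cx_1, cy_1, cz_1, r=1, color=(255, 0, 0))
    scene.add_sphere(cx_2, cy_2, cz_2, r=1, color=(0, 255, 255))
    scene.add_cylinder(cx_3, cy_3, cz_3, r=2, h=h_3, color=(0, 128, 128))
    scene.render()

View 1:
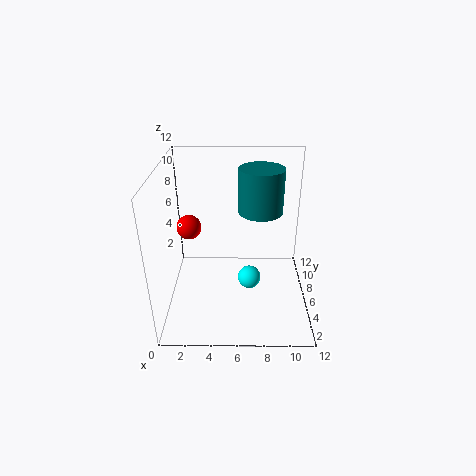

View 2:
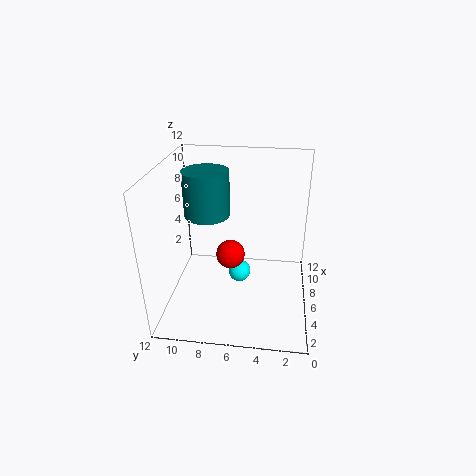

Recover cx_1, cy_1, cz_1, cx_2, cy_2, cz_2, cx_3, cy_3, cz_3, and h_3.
cx_1 = 2
cy_1 = 6
cz_1 = 7
cx_2 = 7
cy_2 = 6
cz_2 = 2
cx_3 = 8
cy_3 = 9
cz_3 = 7
h_3 = 4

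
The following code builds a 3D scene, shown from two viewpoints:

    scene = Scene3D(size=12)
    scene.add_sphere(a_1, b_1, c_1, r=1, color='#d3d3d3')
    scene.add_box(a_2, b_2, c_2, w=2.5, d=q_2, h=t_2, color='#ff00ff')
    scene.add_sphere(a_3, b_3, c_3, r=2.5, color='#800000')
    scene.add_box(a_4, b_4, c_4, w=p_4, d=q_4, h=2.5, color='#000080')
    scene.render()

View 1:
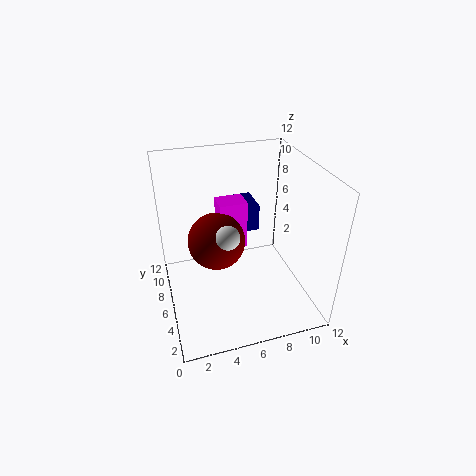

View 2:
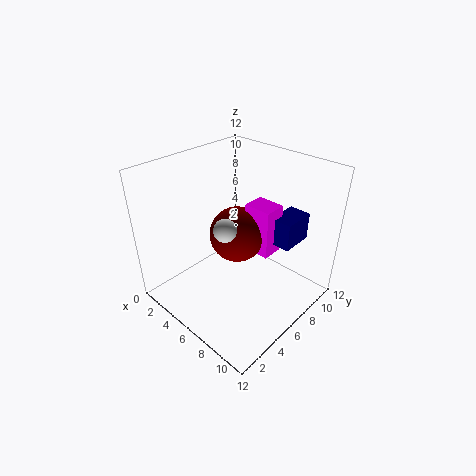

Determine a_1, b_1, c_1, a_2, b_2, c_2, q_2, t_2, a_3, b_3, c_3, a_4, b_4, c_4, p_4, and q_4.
a_1 = 5; b_1 = 5.5; c_1 = 6.5; a_2 = 5; b_2 = 8; c_2 = 3.5; q_2 = 2; t_2 = 4.5; a_3 = 4.5; b_3 = 7.5; c_3 = 5; a_4 = 7; b_4 = 9; c_4 = 4.5; p_4 = 2; q_4 = 3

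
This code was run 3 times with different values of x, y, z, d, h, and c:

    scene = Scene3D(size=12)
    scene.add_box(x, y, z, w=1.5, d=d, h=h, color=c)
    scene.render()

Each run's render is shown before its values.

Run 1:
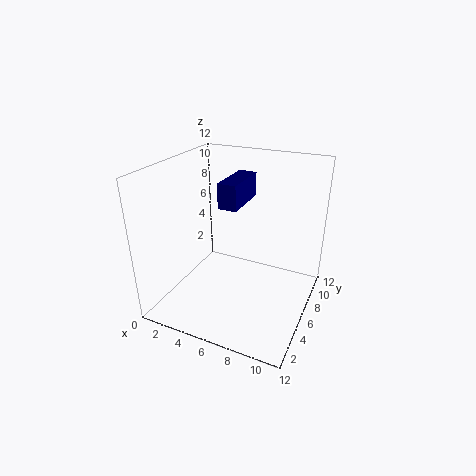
x = 5
y = 4.5
z = 9
d = 4
h = 2
c = 'navy'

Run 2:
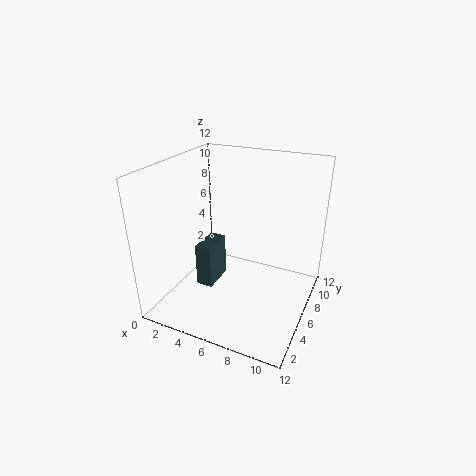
x = 2
y = 5.5
z = 0.5
d = 3
h = 4
c = 'darkslategray'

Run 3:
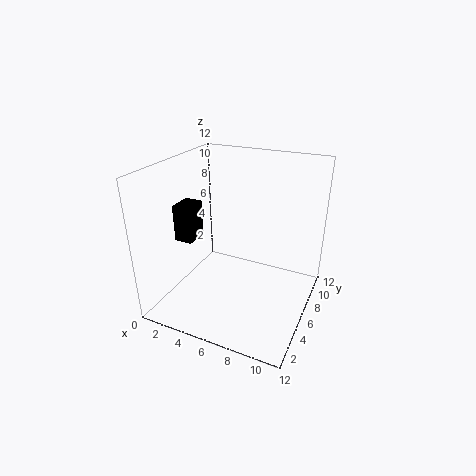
x = 1.5
y = 3.5
z = 6
d = 2
h = 3
c = 'black'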